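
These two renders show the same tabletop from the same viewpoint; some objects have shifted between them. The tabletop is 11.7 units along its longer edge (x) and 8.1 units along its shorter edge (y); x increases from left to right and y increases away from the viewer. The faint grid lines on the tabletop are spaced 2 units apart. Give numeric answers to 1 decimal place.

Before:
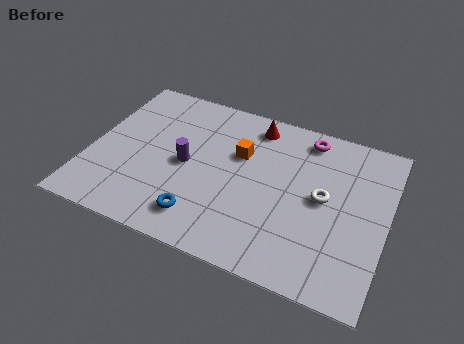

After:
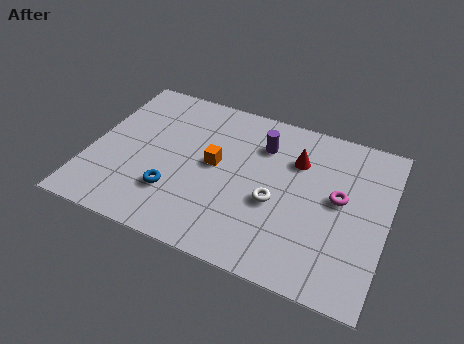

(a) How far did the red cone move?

2.2

The red cone was near (6.2, 6.9) before and (8.0, 5.7) after, so it travelled √(1.8² + 1.2²) ≈ 2.2 units.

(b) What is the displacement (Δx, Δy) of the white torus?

(-1.8, -0.9)

The white torus started near (9.2, 4.2) and ended near (7.4, 3.3).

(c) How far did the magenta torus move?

3.0

From (8.3, 7.0) to (9.8, 4.4), the magenta torus covered √(1.5² + 2.6²) ≈ 3.0 units.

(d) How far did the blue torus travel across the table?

1.4

From (4.7, 1.5) to (3.5, 2.3), the blue torus covered √(1.2² + 0.8²) ≈ 1.4 units.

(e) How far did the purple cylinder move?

3.5

From (3.8, 3.9) to (6.6, 6.0), the purple cylinder covered √(2.8² + 2.1²) ≈ 3.5 units.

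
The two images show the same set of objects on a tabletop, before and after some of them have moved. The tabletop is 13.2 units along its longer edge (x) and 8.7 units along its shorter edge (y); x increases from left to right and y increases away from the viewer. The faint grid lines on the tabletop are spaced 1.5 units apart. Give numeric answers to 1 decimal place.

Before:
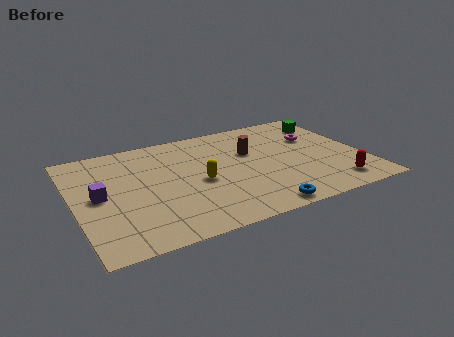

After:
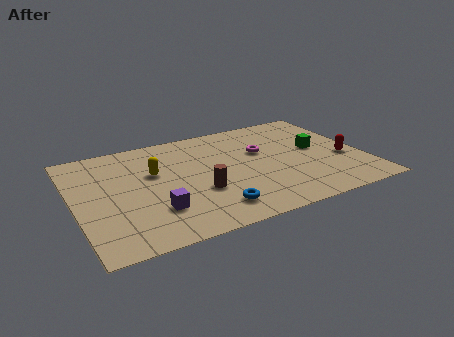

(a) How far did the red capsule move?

2.2

The red capsule was near (11.5, 1.4) before and (12.3, 3.4) after, so it travelled √(0.8² + 2.0²) ≈ 2.2 units.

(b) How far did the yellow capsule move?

2.4

The yellow capsule moved from about (5.6, 3.9) to (3.7, 5.4), a distance of √(1.9² + 1.5²) ≈ 2.4.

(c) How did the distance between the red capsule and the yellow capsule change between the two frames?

+2.4

The distance was about 6.4 in the first image and 8.8 in the second, so they moved 2.4 units further apart.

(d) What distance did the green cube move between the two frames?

2.3

The green cube moved from about (12.1, 6.8) to (11.2, 4.7), a distance of √(0.9² + 2.1²) ≈ 2.3.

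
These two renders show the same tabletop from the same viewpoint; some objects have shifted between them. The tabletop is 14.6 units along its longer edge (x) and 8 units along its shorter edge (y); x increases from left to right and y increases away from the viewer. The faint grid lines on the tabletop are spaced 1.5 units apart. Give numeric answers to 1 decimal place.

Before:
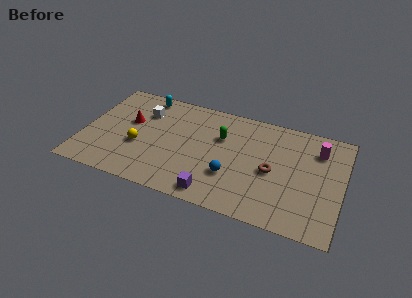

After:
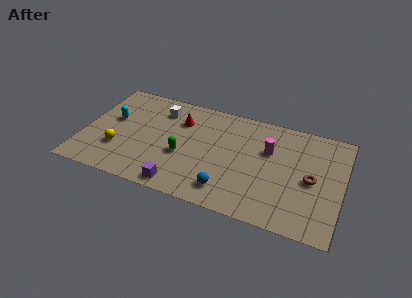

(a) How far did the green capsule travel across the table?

2.9

From (7.7, 5.3) to (5.7, 3.2), the green capsule covered √(2.0² + 2.1²) ≈ 2.9 units.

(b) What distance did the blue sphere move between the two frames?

1.1

The blue sphere moved from about (8.5, 2.6) to (8.4, 1.5), a distance of √(0.1² + 1.1²) ≈ 1.1.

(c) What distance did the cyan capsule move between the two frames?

2.9

The cyan capsule moved from about (3.1, 7.1) to (1.5, 4.7), a distance of √(1.6² + 2.4²) ≈ 2.9.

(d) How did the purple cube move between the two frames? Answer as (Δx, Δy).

(-1.9, -0.1)

The purple cube started near (7.7, 1.0) and ended near (5.8, 0.9).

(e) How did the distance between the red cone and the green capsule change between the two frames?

-2.6

Before: roughly 5.2 units apart; after: 2.6. That's 2.6 units closer together.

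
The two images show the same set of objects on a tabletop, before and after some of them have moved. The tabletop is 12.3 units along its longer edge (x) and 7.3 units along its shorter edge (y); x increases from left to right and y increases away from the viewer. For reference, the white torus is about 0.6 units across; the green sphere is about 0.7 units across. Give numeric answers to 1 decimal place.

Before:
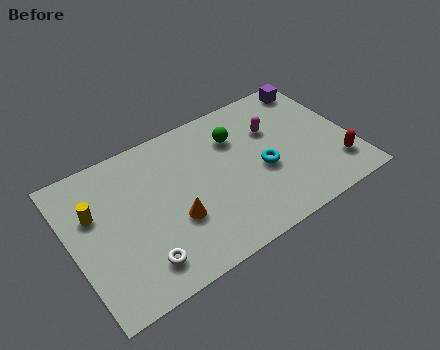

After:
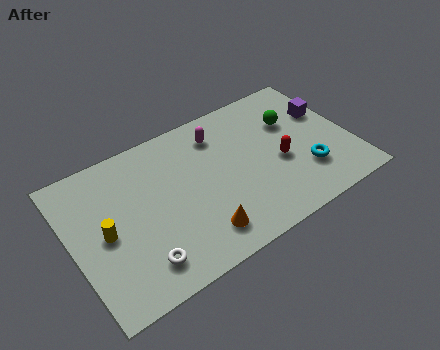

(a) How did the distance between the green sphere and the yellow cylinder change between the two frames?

+2.3

Before: roughly 6.4 units apart; after: 8.7. That's 2.3 units further apart.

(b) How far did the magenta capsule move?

2.5

The magenta capsule moved from about (9.1, 4.9) to (6.8, 5.8), a distance of √(2.3² + 0.9²) ≈ 2.5.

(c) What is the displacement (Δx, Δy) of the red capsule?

(-2.3, 1.4)

The red capsule started near (11.4, 1.7) and ended near (9.1, 3.1).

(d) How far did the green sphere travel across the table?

2.5

The green sphere was near (7.5, 5.3) before and (10.0, 4.9) after, so it travelled √(2.5² + 0.4²) ≈ 2.5 units.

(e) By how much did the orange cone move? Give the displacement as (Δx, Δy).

(0.9, -1.2)

The orange cone was at about (4.3, 2.6) and moved to about (5.2, 1.4).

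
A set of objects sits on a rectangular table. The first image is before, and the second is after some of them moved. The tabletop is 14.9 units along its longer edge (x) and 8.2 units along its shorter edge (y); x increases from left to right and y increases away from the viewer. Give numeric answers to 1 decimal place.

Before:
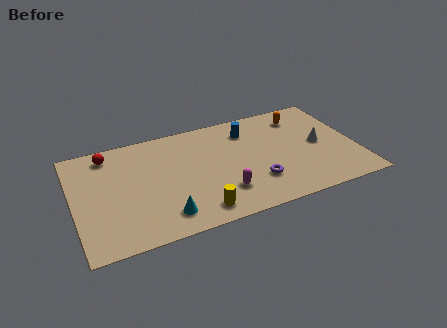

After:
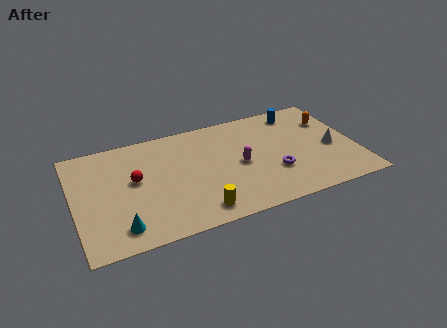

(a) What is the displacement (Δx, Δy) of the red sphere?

(1.2, -2.4)

From the two frames, the red sphere sits at roughly (2.0, 7.0) before and (3.2, 4.6) after.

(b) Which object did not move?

the yellow cylinder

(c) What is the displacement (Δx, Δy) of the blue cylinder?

(2.8, 0.6)

The blue cylinder was at about (9.4, 6.4) and moved to about (12.2, 7.0).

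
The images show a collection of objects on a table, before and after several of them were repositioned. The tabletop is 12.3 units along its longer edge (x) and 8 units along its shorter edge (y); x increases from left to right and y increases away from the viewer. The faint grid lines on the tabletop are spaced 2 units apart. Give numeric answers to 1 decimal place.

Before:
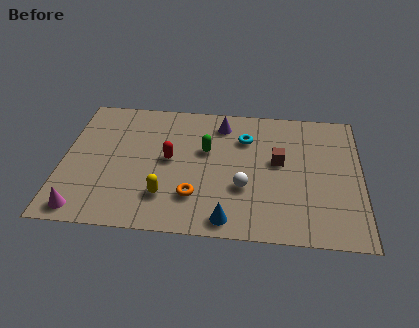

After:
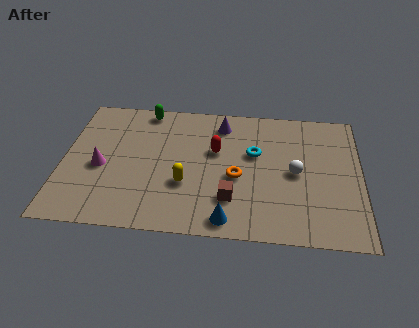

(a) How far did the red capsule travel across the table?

2.0

The red capsule moved from about (4.4, 4.2) to (6.3, 4.9), a distance of √(1.9² + 0.7²) ≈ 2.0.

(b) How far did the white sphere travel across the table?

2.4

The white sphere was near (7.5, 2.8) before and (9.6, 3.9) after, so it travelled √(2.1² + 1.1²) ≈ 2.4 units.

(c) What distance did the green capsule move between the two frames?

3.5

The green capsule was near (5.9, 4.9) before and (3.3, 7.2) after, so it travelled √(2.6² + 2.3²) ≈ 3.5 units.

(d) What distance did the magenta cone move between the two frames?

2.7

The magenta cone was near (1.0, 0.9) before and (1.6, 3.5) after, so it travelled √(0.6² + 2.6²) ≈ 2.7 units.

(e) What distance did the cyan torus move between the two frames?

1.0

The cyan torus was near (7.5, 5.8) before and (7.9, 4.9) after, so it travelled √(0.4² + 0.9²) ≈ 1.0 units.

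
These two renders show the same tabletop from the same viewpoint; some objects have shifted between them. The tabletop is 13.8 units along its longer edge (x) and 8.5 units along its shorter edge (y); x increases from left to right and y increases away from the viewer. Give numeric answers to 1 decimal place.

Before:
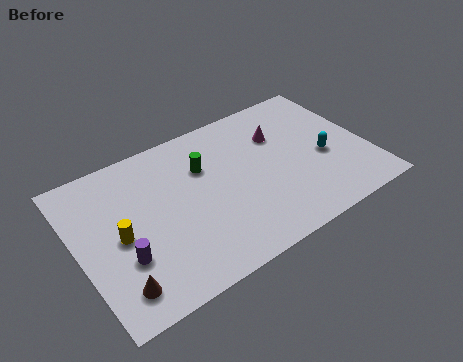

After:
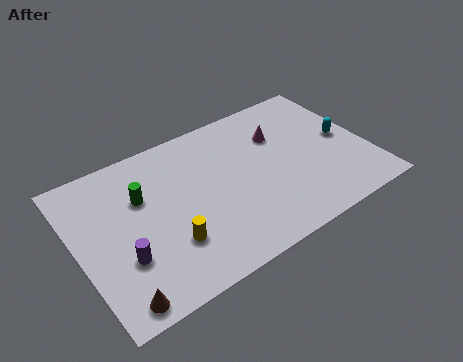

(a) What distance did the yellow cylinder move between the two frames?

2.6

The yellow cylinder was near (1.9, 4.0) before and (4.0, 2.5) after, so it travelled √(2.1² + 1.5²) ≈ 2.6 units.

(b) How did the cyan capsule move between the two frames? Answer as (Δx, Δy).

(1.1, 0.7)

The cyan capsule started near (11.7, 3.6) and ended near (12.8, 4.3).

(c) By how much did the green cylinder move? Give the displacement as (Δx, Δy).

(-3.0, -0.2)

The green cylinder was at about (6.2, 5.8) and moved to about (3.2, 5.6).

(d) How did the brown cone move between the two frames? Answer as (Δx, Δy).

(-0.1, -0.6)

From the two frames, the brown cone sits at roughly (1.4, 1.5) before and (1.3, 0.9) after.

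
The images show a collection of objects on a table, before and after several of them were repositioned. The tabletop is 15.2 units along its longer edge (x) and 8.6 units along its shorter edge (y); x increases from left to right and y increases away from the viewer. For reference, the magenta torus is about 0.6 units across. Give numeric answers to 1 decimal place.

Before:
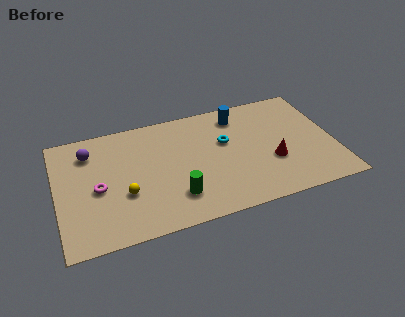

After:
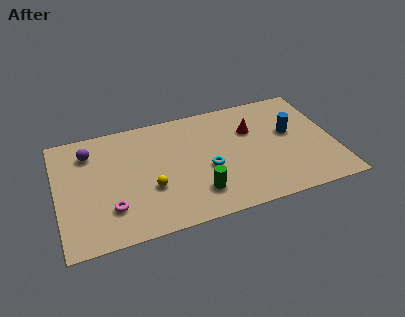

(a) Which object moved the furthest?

the blue cylinder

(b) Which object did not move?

the purple sphere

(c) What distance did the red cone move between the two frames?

2.8

The red cone was near (11.7, 3.1) before and (10.8, 5.8) after, so it travelled √(0.9² + 2.7²) ≈ 2.8 units.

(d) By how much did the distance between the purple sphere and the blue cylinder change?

+2.8

The distance was about 8.3 in the first image and 11.1 in the second, so they moved 2.8 units further apart.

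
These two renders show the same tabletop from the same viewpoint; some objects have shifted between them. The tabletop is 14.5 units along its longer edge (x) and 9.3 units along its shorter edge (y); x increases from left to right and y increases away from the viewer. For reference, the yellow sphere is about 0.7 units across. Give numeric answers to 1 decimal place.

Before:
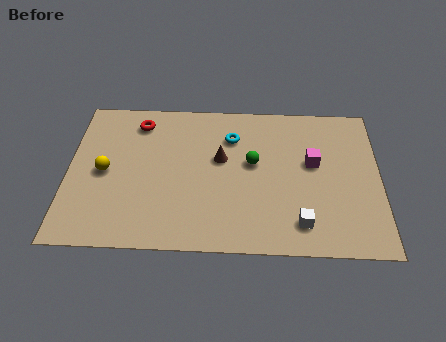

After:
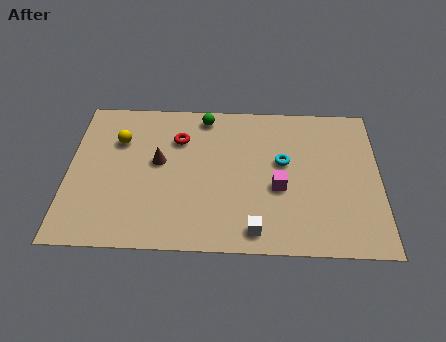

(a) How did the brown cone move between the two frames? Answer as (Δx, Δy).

(-2.9, -0.3)

The brown cone was at about (7.1, 5.5) and moved to about (4.2, 5.2).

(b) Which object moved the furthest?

the green sphere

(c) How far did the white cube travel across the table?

2.2

The white cube moved from about (10.8, 1.7) to (8.7, 1.2), a distance of √(2.1² + 0.5²) ≈ 2.2.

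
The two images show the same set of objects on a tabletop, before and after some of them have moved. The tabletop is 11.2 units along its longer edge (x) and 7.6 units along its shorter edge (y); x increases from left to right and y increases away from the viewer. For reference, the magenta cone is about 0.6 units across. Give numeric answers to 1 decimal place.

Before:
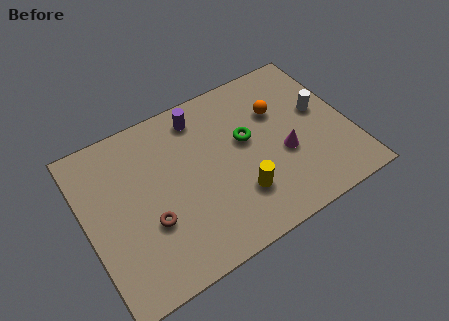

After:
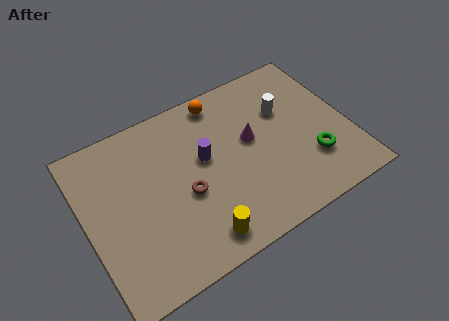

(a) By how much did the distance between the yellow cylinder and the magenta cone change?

+2.0

They were about 2.3 units apart before and 4.3 after — 2.0 units further apart.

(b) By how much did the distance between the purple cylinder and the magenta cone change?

-2.6

Before: roughly 4.6 units apart; after: 2.0. That's 2.6 units closer together.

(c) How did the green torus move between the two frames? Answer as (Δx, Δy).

(2.5, -2.2)

The green torus was at about (6.9, 4.4) and moved to about (9.4, 2.2).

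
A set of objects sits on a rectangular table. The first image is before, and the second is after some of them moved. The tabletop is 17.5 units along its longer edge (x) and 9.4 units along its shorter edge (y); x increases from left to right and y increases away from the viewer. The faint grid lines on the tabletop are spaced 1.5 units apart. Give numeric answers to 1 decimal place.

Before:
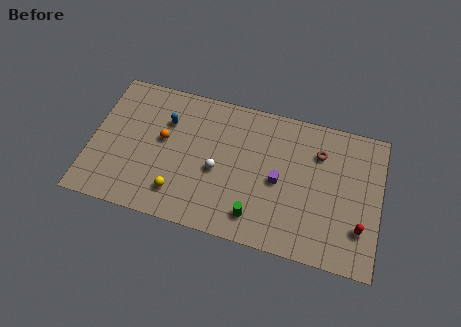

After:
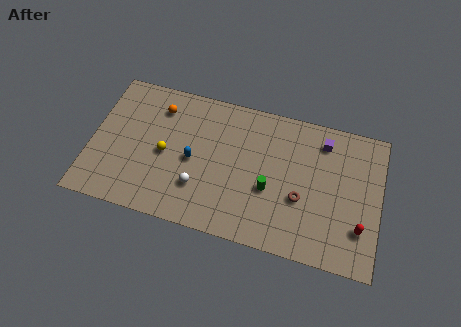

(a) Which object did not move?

the red capsule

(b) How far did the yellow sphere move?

2.6

The yellow sphere was near (5.5, 2.0) before and (4.5, 4.4) after, so it travelled √(1.0² + 2.4²) ≈ 2.6 units.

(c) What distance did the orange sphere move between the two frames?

2.1

The orange sphere was near (4.3, 5.3) before and (3.9, 7.4) after, so it travelled √(0.4² + 2.1²) ≈ 2.1 units.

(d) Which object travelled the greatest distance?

the purple cube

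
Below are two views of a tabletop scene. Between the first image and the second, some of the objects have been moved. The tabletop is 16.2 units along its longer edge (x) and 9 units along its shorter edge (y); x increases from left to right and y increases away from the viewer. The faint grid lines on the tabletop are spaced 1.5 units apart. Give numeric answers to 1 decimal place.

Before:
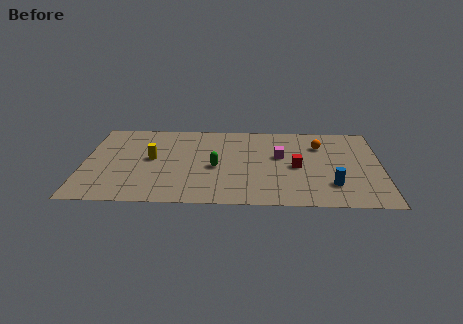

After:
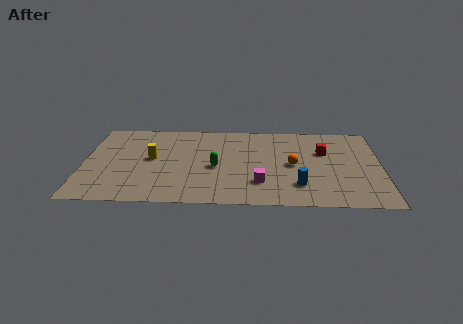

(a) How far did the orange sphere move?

2.7

The orange sphere moved from about (12.9, 6.6) to (11.4, 4.4), a distance of √(1.5² + 2.2²) ≈ 2.7.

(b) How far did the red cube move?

2.3

From (11.6, 4.2) to (13.1, 5.9), the red cube covered √(1.5² + 1.7²) ≈ 2.3 units.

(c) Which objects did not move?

the yellow cylinder and the green capsule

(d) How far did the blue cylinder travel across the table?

1.8

The blue cylinder moved from about (13.5, 2.3) to (11.7, 2.2), a distance of √(1.8² + 0.1²) ≈ 1.8.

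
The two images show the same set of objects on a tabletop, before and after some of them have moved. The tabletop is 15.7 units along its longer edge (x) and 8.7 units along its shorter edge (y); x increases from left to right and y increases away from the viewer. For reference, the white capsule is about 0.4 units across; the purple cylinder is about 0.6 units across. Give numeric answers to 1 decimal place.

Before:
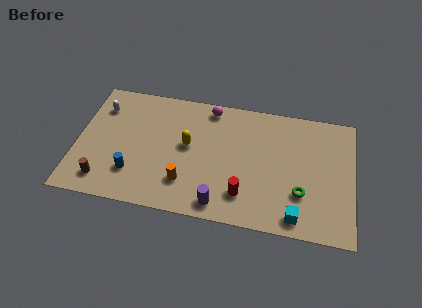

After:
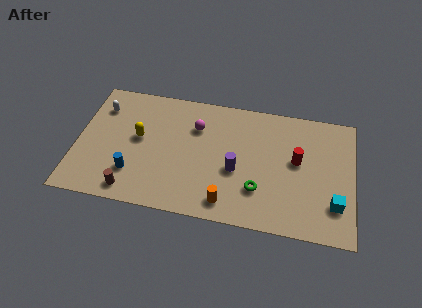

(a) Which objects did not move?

the blue cylinder and the white capsule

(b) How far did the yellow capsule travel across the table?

2.8

The yellow capsule was near (6.3, 4.8) before and (3.5, 4.8) after, so it travelled √(2.8² + 0.0²) ≈ 2.8 units.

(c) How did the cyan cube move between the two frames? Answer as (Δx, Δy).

(2.1, 1.2)

The cyan cube started near (12.6, 1.1) and ended near (14.7, 2.3).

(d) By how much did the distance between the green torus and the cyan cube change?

+2.7

They were about 1.6 units apart before and 4.3 after — 2.7 units further apart.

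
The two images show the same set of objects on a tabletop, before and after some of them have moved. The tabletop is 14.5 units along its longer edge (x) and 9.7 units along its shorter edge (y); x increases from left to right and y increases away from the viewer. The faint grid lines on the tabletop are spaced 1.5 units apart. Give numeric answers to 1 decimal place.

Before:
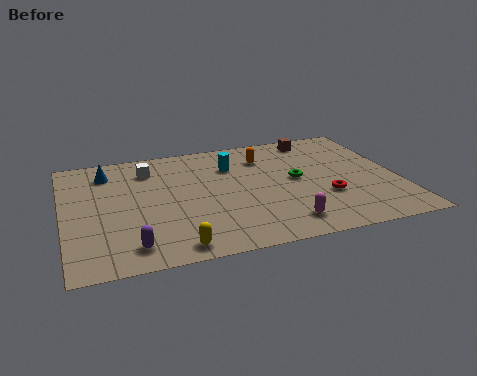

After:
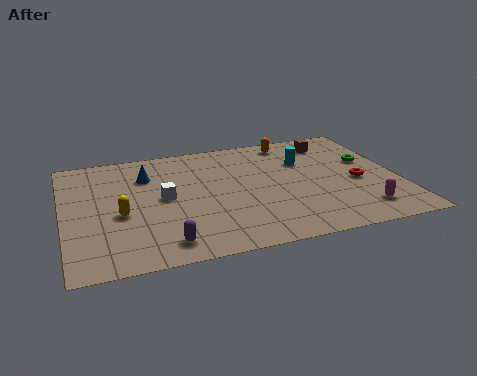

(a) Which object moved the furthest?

the yellow capsule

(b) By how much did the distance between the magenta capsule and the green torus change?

+0.6

They were about 3.6 units apart before and 4.2 after — 0.6 units further apart.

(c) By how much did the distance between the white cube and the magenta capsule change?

+0.8

Before: roughly 8.1 units apart; after: 8.9. That's 0.8 units further apart.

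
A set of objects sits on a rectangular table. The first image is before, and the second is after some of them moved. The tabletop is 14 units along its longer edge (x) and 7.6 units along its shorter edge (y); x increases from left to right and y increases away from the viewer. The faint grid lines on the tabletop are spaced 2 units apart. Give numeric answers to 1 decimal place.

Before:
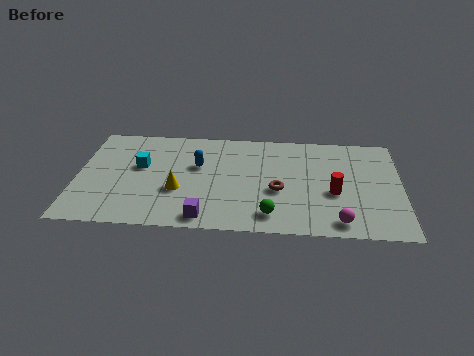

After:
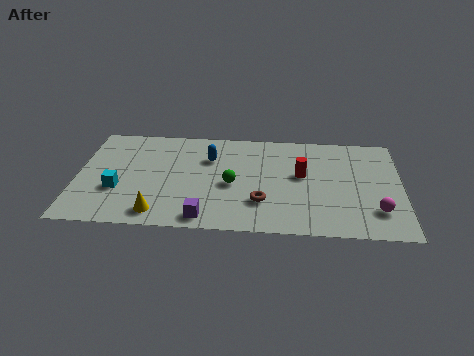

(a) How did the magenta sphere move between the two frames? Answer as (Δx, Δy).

(1.6, 0.9)

The magenta sphere started near (11.3, 1.0) and ended near (12.9, 1.9).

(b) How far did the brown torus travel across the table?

1.1

The brown torus was near (8.7, 3.1) before and (8.0, 2.2) after, so it travelled √(0.7² + 0.9²) ≈ 1.1 units.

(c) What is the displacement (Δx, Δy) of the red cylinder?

(-1.4, 1.2)

From the two frames, the red cylinder sits at roughly (11.1, 3.1) before and (9.7, 4.3) after.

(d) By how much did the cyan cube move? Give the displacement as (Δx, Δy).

(-0.9, -1.8)

The cyan cube started near (2.7, 4.5) and ended near (1.8, 2.7).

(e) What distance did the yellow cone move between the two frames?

1.9

The yellow cone was near (4.4, 2.8) before and (3.6, 1.1) after, so it travelled √(0.8² + 1.7²) ≈ 1.9 units.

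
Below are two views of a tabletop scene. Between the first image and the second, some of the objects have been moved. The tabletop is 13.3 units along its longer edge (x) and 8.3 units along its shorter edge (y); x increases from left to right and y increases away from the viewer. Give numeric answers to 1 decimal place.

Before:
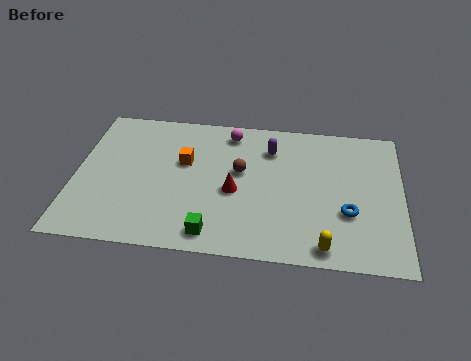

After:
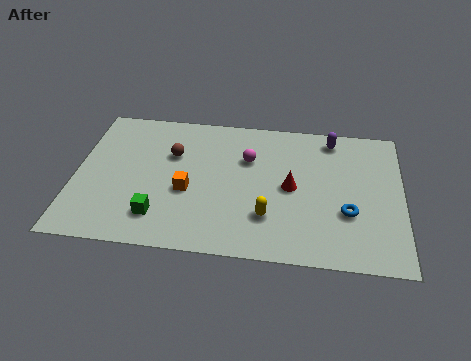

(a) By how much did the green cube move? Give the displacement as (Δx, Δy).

(-2.2, 0.7)

The green cube was at about (5.7, 1.1) and moved to about (3.5, 1.8).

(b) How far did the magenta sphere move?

1.7

From (6.2, 7.1) to (7.0, 5.6), the magenta sphere covered √(0.8² + 1.5²) ≈ 1.7 units.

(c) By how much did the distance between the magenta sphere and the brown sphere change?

+0.7

They were about 2.4 units apart before and 3.1 after — 0.7 units further apart.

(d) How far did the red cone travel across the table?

2.4

The red cone was near (6.5, 3.6) before and (8.8, 4.1) after, so it travelled √(2.3² + 0.5²) ≈ 2.4 units.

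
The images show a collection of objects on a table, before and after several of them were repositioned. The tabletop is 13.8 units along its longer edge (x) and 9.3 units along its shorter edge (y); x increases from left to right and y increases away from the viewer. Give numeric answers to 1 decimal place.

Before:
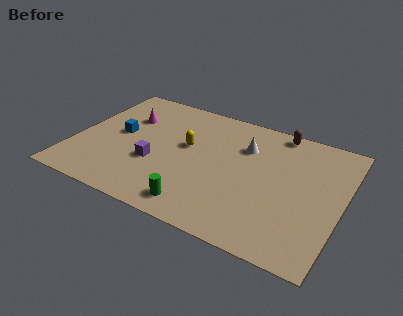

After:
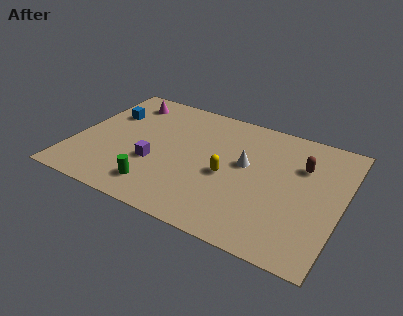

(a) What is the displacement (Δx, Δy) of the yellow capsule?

(2.3, -1.3)

From the two frames, the yellow capsule sits at roughly (5.7, 5.4) before and (8.0, 4.1) after.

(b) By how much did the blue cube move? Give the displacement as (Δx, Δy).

(-0.8, 1.4)

The blue cube started near (2.2, 4.9) and ended near (1.4, 6.3).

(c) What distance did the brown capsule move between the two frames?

2.6

The brown capsule was near (10.1, 8.5) before and (11.6, 6.4) after, so it travelled √(1.5² + 2.1²) ≈ 2.6 units.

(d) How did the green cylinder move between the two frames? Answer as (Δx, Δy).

(-2.2, 0.4)

The green cylinder was at about (6.9, 1.3) and moved to about (4.7, 1.7).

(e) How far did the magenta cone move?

1.3

The magenta cone was near (2.4, 6.4) before and (2.1, 7.7) after, so it travelled √(0.3² + 1.3²) ≈ 1.3 units.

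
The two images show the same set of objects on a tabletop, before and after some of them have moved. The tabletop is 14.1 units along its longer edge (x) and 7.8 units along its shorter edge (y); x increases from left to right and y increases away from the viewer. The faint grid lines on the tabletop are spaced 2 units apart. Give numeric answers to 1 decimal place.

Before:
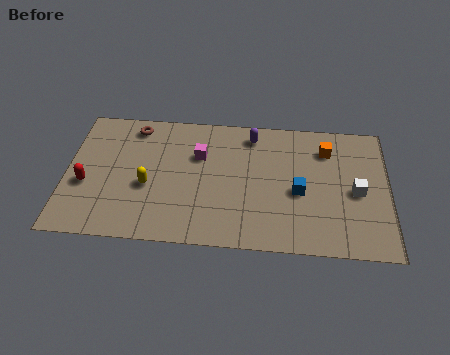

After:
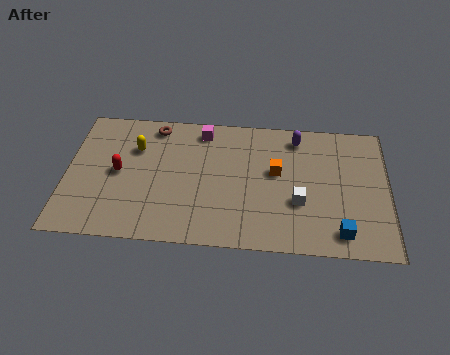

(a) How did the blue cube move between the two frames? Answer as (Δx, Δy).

(1.8, -2.2)

The blue cube was at about (10.2, 3.4) and moved to about (12.0, 1.2).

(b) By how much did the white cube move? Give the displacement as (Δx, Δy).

(-2.5, -0.8)

The white cube started near (12.7, 3.6) and ended near (10.2, 2.8).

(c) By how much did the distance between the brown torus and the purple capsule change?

+1.1

Before: roughly 5.2 units apart; after: 6.3. That's 1.1 units further apart.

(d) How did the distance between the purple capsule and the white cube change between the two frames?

-1.7

They were about 5.5 units apart before and 3.8 after — 1.7 units closer together.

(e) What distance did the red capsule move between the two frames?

1.6

The red capsule was near (0.9, 3.1) before and (2.3, 3.9) after, so it travelled √(1.4² + 0.8²) ≈ 1.6 units.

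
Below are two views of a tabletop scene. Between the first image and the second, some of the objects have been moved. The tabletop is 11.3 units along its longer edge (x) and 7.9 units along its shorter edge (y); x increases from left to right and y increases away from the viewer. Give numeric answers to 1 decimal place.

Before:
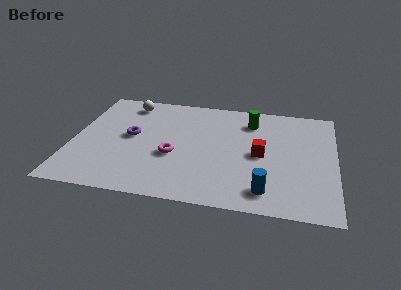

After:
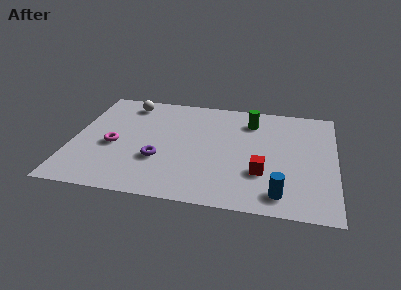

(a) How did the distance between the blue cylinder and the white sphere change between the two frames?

+0.5

Before: roughly 8.2 units apart; after: 8.7. That's 0.5 units further apart.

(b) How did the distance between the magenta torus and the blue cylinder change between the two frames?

+3.1

They were about 4.4 units apart before and 7.5 after — 3.1 units further apart.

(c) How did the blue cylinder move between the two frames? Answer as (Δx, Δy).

(0.6, -0.1)

The blue cylinder was at about (8.4, 1.3) and moved to about (9.0, 1.2).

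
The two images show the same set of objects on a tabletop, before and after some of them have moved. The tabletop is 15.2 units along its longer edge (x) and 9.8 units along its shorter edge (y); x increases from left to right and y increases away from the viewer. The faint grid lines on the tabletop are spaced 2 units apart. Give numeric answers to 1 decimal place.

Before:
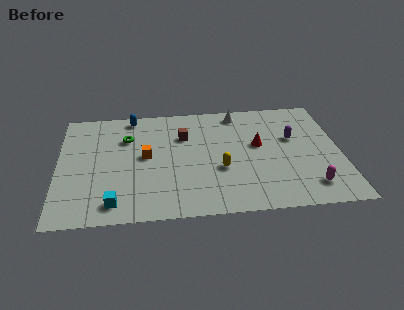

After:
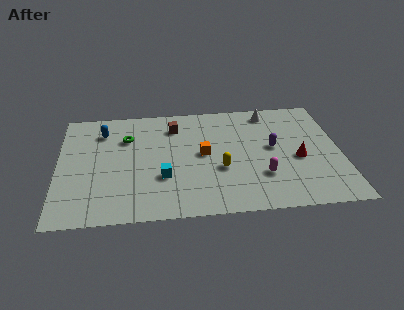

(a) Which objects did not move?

the green torus and the yellow capsule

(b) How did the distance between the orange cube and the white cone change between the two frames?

-1.1

They were about 6.1 units apart before and 5.0 after — 1.1 units closer together.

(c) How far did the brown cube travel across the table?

1.0

The brown cube moved from about (6.8, 6.8) to (6.3, 7.7), a distance of √(0.5² + 0.9²) ≈ 1.0.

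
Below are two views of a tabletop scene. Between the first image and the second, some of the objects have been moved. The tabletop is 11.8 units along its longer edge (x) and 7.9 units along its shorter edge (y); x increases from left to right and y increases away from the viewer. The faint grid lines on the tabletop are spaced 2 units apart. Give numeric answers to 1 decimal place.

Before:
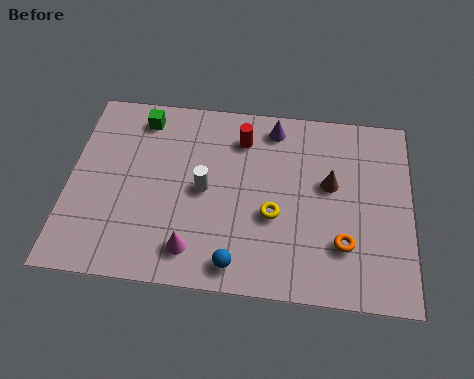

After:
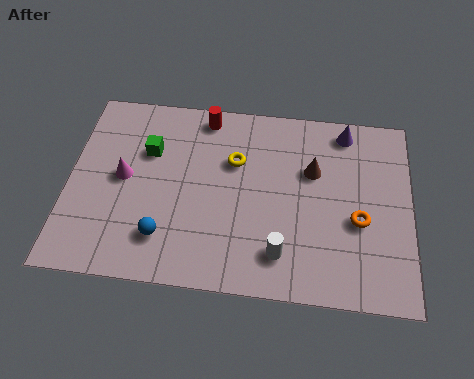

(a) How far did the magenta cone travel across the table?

3.7

The magenta cone was near (4.4, 1.4) before and (1.9, 4.1) after, so it travelled √(2.5² + 2.7²) ≈ 3.7 units.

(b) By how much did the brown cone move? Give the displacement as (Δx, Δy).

(-0.6, 0.5)

The brown cone was at about (9.0, 4.6) and moved to about (8.4, 5.1).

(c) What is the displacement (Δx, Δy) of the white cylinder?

(2.7, -2.3)

From the two frames, the white cylinder sits at roughly (4.7, 3.9) before and (7.4, 1.6) after.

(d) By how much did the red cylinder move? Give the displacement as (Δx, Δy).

(-1.3, 0.8)

From the two frames, the red cylinder sits at roughly (5.9, 6.2) before and (4.6, 7.0) after.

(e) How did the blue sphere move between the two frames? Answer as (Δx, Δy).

(-2.5, 0.8)

The blue sphere started near (5.9, 1.0) and ended near (3.4, 1.8).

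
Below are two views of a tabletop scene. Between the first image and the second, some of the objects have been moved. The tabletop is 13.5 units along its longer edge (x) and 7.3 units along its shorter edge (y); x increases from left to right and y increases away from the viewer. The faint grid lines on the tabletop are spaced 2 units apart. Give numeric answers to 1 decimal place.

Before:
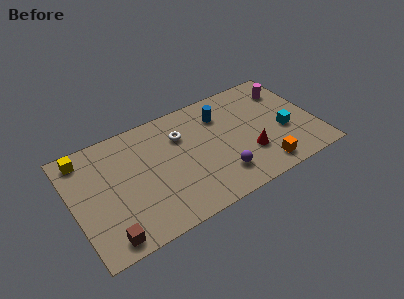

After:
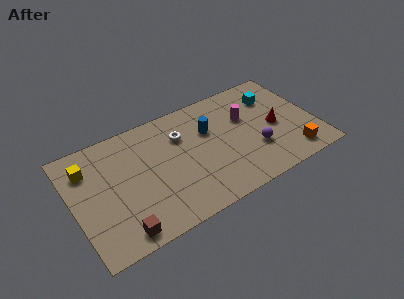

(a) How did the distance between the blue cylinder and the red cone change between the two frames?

+0.5

The distance was about 3.4 in the first image and 3.9 in the second, so they moved 0.5 units further apart.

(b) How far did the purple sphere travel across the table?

2.2

From (7.9, 1.7) to (10.0, 2.4), the purple sphere covered √(2.1² + 0.7²) ≈ 2.2 units.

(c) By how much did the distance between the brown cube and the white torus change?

-0.5

The distance was about 6.4 in the first image and 5.9 in the second, so they moved 0.5 units closer together.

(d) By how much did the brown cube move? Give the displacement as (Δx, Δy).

(0.7, 0.0)

From the two frames, the brown cube sits at roughly (1.5, 0.9) before and (2.2, 0.9) after.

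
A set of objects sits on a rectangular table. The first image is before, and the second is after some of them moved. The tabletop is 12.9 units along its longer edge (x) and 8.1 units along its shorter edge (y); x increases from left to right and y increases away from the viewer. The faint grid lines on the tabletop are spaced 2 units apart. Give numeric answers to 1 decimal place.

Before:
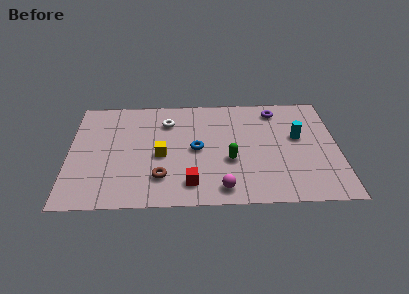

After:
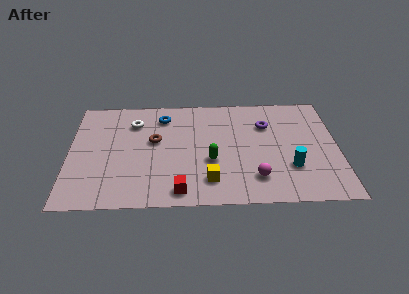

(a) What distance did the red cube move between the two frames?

0.7

The red cube moved from about (5.8, 1.5) to (5.3, 1.0), a distance of √(0.5² + 0.5²) ≈ 0.7.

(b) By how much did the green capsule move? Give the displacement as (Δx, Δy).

(-0.9, 0.0)

The green capsule was at about (7.7, 3.1) and moved to about (6.8, 3.1).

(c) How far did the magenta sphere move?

1.7

From (7.3, 1.1) to (8.9, 1.8), the magenta sphere covered √(1.6² + 0.7²) ≈ 1.7 units.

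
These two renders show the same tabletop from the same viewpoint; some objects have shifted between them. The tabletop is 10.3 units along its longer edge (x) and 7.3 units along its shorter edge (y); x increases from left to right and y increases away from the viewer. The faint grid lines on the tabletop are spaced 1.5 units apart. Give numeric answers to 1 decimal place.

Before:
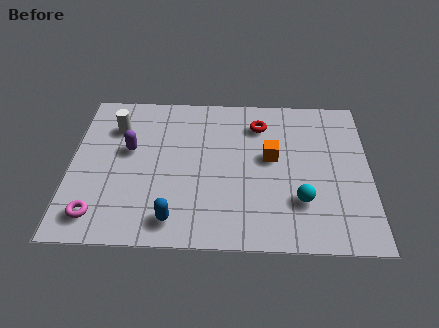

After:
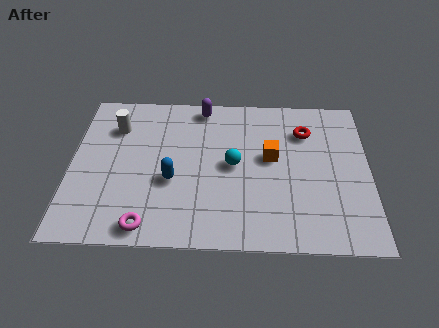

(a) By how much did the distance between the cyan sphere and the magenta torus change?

-2.9

The distance was about 7.0 in the first image and 4.1 in the second, so they moved 2.9 units closer together.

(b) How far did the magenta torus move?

1.7

The magenta torus was near (1.0, 1.2) before and (2.7, 0.8) after, so it travelled √(1.7² + 0.4²) ≈ 1.7 units.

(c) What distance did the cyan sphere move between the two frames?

2.8

From (7.9, 2.1) to (5.6, 3.7), the cyan sphere covered √(2.3² + 1.6²) ≈ 2.8 units.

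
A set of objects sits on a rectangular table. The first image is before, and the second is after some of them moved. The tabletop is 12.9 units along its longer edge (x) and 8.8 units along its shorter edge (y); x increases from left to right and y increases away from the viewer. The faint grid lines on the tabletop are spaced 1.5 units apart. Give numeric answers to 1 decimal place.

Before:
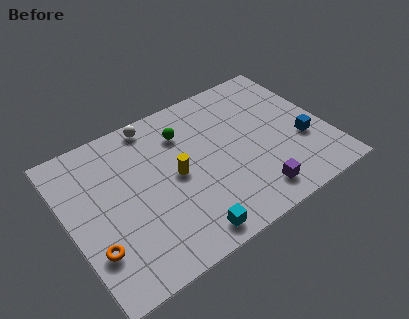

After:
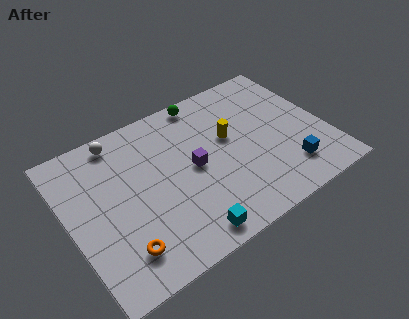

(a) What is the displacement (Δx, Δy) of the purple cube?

(-2.5, 3.0)

The purple cube started near (8.7, 1.4) and ended near (6.2, 4.4).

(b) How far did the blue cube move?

1.6

From (11.6, 3.2) to (10.6, 1.9), the blue cube covered √(1.0² + 1.3²) ≈ 1.6 units.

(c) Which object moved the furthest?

the purple cube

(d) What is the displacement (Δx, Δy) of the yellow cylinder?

(2.9, 0.8)

From the two frames, the yellow cylinder sits at roughly (5.3, 4.4) before and (8.2, 5.2) after.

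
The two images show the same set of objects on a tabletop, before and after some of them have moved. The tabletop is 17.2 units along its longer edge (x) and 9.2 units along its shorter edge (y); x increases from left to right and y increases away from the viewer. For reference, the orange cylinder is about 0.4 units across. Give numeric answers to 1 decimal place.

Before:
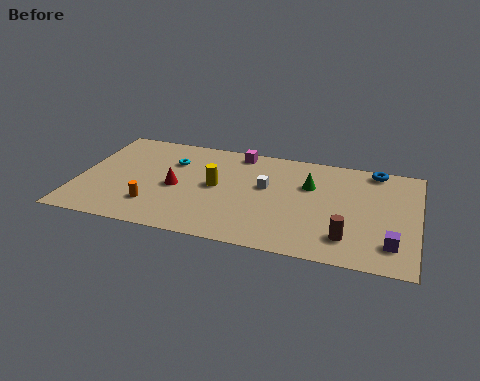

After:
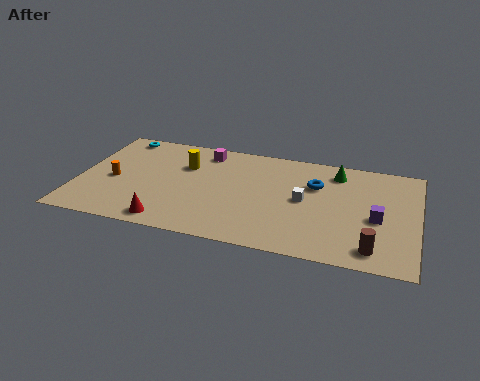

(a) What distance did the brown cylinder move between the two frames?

1.4

The brown cylinder moved from about (13.8, 2.0) to (15.1, 1.4), a distance of √(1.3² + 0.6²) ≈ 1.4.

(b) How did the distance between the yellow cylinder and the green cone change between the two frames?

+2.9

Before: roughly 4.9 units apart; after: 7.8. That's 2.9 units further apart.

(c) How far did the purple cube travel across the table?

2.2

From (16.0, 2.0) to (15.2, 4.0), the purple cube covered √(0.8² + 2.0²) ≈ 2.2 units.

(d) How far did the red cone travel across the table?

3.1

The red cone moved from about (5.0, 4.2) to (4.9, 1.1), a distance of √(0.1² + 3.1²) ≈ 3.1.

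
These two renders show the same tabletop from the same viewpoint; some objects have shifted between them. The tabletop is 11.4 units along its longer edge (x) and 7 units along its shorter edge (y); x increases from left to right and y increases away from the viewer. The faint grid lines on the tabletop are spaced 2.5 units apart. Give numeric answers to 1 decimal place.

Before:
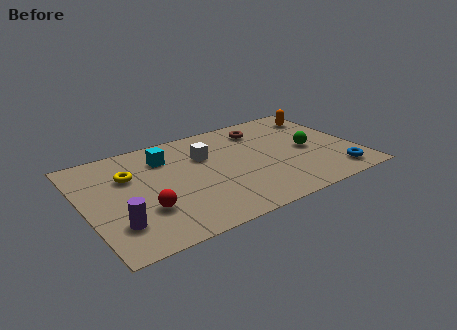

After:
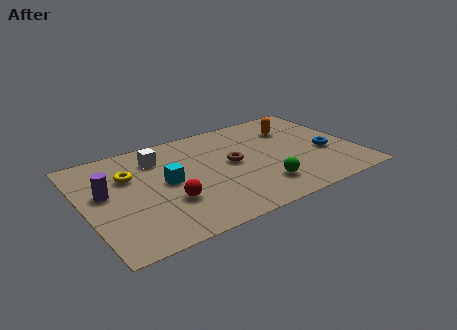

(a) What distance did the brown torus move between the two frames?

2.5

From (7.8, 5.6) to (6.2, 3.7), the brown torus covered √(1.6² + 1.9²) ≈ 2.5 units.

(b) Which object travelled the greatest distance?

the green sphere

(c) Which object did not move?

the yellow torus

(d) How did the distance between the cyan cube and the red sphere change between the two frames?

-2.1

The distance was about 3.4 in the first image and 1.3 in the second, so they moved 2.1 units closer together.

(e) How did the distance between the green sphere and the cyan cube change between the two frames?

-1.9

They were about 6.1 units apart before and 4.2 after — 1.9 units closer together.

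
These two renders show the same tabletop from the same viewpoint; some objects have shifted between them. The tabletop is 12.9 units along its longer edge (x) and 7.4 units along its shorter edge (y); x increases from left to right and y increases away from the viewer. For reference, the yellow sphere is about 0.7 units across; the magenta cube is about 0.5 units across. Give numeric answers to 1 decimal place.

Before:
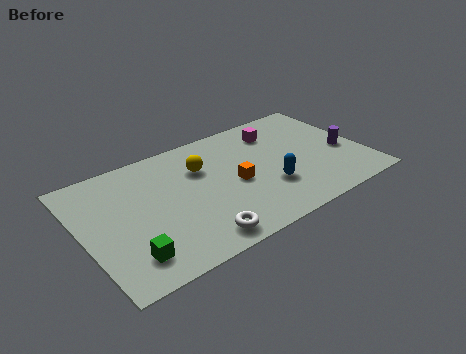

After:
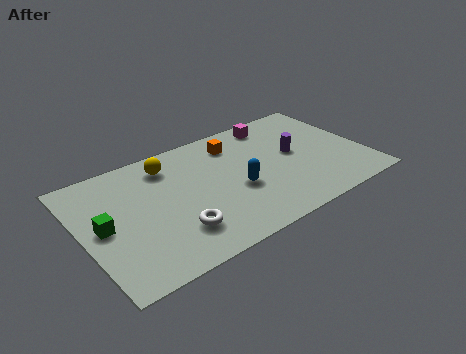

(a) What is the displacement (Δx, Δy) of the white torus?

(-0.8, 0.9)

From the two frames, the white torus sits at roughly (4.7, 1.0) before and (3.9, 1.9) after.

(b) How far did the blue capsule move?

1.5

The blue capsule moved from about (8.3, 2.4) to (6.9, 3.0), a distance of √(1.4² + 0.6²) ≈ 1.5.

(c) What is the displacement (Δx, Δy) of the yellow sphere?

(-1.4, 0.9)

The yellow sphere was at about (5.6, 5.1) and moved to about (4.2, 6.0).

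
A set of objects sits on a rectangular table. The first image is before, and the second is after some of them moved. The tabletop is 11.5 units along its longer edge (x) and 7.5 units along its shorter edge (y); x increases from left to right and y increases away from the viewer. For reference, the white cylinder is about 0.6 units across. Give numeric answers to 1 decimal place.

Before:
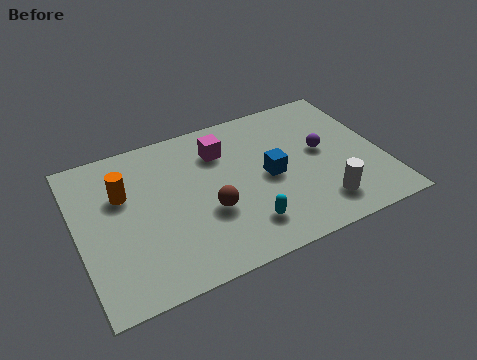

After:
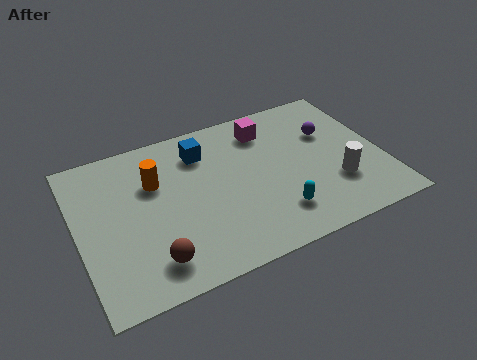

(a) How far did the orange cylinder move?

1.2

The orange cylinder was near (1.8, 4.9) before and (3.0, 5.0) after, so it travelled √(1.2² + 0.1²) ≈ 1.2 units.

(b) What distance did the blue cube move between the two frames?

3.2

The blue cube was near (7.2, 3.6) before and (4.9, 5.8) after, so it travelled √(2.3² + 2.2²) ≈ 3.2 units.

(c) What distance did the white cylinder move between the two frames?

1.1

The white cylinder moved from about (8.9, 1.5) to (9.6, 2.3), a distance of √(0.7² + 0.8²) ≈ 1.1.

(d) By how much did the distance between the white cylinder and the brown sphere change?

+2.9

Before: roughly 4.3 units apart; after: 7.2. That's 2.9 units further apart.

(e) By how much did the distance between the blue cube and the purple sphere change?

+2.7

They were about 2.2 units apart before and 4.9 after — 2.7 units further apart.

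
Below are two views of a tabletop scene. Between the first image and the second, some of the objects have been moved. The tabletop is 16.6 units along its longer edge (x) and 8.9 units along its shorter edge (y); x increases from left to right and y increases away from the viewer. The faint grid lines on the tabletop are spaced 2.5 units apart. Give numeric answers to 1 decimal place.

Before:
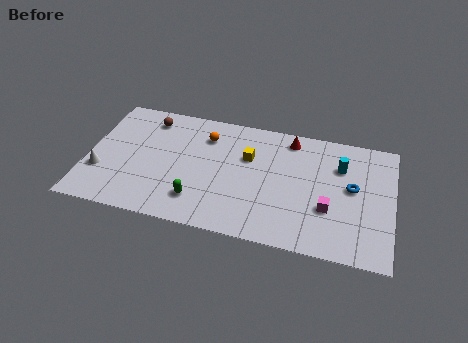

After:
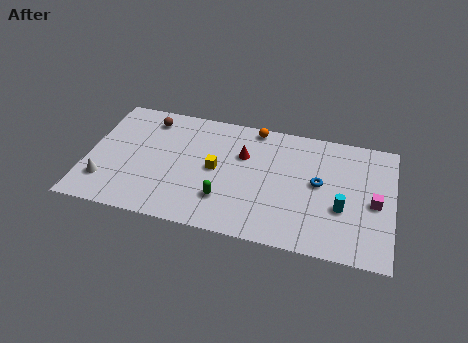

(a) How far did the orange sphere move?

2.9

The orange sphere was near (6.3, 6.8) before and (8.9, 8.1) after, so it travelled √(2.6² + 1.3²) ≈ 2.9 units.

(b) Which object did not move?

the brown sphere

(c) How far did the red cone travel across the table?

3.1

The red cone was near (10.9, 7.7) before and (8.4, 5.9) after, so it travelled √(2.5² + 1.8²) ≈ 3.1 units.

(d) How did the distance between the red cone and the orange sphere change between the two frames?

-2.4

They were about 4.7 units apart before and 2.3 after — 2.4 units closer together.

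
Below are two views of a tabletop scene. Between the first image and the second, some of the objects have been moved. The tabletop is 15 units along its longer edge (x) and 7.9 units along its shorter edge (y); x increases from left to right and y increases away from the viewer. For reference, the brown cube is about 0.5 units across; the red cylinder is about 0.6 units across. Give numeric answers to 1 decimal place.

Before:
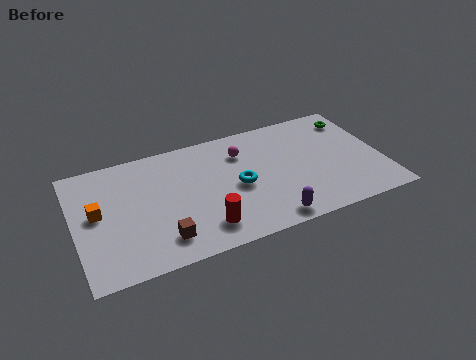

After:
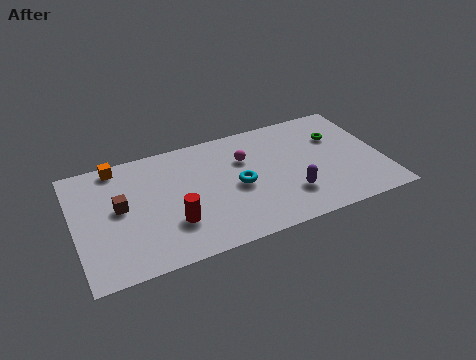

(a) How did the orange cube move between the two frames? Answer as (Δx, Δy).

(1.2, 2.8)

The orange cube started near (1.1, 4.3) and ended near (2.3, 7.1).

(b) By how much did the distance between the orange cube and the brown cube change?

-1.2

The distance was about 4.0 in the first image and 2.8 in the second, so they moved 1.2 units closer together.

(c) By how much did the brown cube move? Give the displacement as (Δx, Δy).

(-1.8, 2.7)

From the two frames, the brown cube sits at roughly (4.0, 1.6) before and (2.2, 4.3) after.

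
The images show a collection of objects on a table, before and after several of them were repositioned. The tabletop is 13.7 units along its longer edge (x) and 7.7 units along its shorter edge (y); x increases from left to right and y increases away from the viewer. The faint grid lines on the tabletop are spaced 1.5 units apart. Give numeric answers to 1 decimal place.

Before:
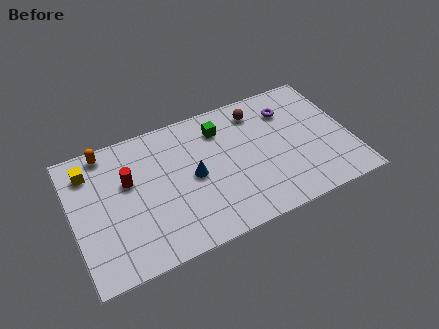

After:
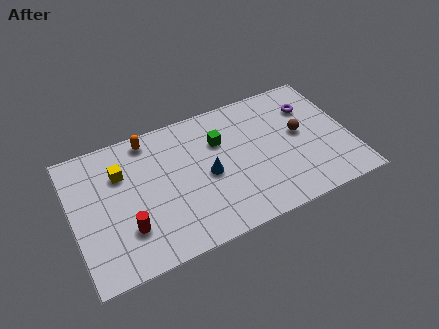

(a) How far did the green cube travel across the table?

0.7

The green cube was near (7.5, 6.0) before and (7.4, 5.3) after, so it travelled √(0.1² + 0.7²) ≈ 0.7 units.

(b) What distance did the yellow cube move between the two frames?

1.7

The yellow cube moved from about (1.0, 6.1) to (2.5, 5.4), a distance of √(1.5² + 0.7²) ≈ 1.7.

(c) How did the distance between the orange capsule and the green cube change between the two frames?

-2.0

They were about 5.7 units apart before and 3.7 after — 2.0 units closer together.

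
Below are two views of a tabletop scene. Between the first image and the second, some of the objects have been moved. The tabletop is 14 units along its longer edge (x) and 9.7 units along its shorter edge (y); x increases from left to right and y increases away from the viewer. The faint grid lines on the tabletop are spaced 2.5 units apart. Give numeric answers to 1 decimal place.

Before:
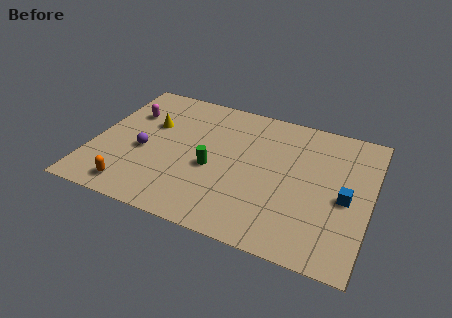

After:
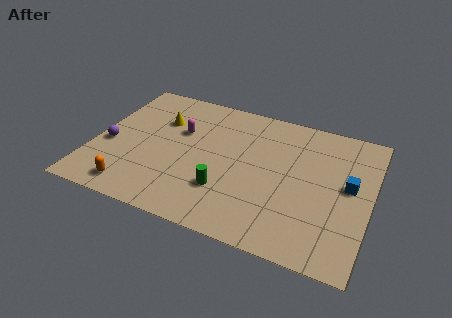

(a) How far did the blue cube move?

0.9

The blue cube moved from about (12.8, 4.4) to (12.9, 5.3), a distance of √(0.1² + 0.9²) ≈ 0.9.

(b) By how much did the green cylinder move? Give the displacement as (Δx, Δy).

(0.8, -1.3)

From the two frames, the green cylinder sits at roughly (6.1, 4.1) before and (6.9, 2.8) after.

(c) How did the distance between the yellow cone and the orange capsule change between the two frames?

+0.5

The distance was about 4.9 in the first image and 5.4 in the second, so they moved 0.5 units further apart.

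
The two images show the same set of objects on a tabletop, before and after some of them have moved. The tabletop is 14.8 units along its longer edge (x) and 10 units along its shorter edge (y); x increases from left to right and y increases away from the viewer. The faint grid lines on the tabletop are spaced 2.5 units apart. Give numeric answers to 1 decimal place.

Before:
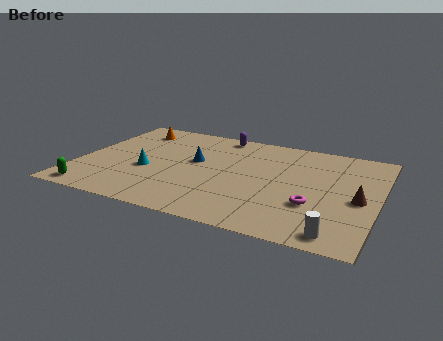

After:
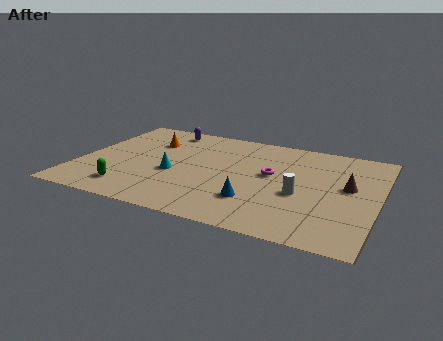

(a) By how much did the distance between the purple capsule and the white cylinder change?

-1.6

Before: roughly 10.3 units apart; after: 8.7. That's 1.6 units closer together.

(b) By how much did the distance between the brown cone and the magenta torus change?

+1.4

They were about 2.4 units apart before and 3.8 after — 1.4 units further apart.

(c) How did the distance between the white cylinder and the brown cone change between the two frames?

-0.8

The distance was about 3.5 in the first image and 2.7 in the second, so they moved 0.8 units closer together.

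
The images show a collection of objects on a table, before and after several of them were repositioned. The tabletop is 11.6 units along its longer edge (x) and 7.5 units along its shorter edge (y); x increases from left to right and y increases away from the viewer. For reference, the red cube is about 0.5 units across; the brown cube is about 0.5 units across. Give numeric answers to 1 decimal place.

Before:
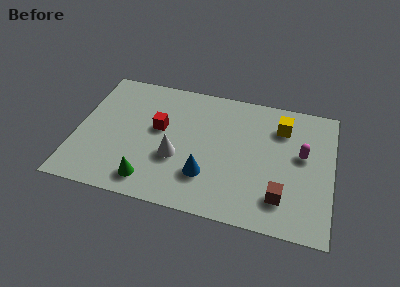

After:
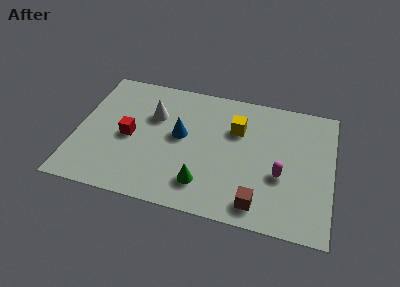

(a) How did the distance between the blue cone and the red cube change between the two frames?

-0.8

The distance was about 3.2 in the first image and 2.4 in the second, so they moved 0.8 units closer together.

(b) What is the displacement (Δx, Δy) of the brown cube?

(-1.0, -0.6)

The brown cube was at about (9.4, 1.7) and moved to about (8.4, 1.1).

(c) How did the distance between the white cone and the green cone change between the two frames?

+2.3

They were about 1.9 units apart before and 4.2 after — 2.3 units further apart.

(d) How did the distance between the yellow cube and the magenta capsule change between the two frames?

+1.3

Before: roughly 1.7 units apart; after: 3.0. That's 1.3 units further apart.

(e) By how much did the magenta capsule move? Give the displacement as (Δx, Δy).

(-0.9, -1.4)

From the two frames, the magenta capsule sits at roughly (10.2, 4.3) before and (9.3, 2.9) after.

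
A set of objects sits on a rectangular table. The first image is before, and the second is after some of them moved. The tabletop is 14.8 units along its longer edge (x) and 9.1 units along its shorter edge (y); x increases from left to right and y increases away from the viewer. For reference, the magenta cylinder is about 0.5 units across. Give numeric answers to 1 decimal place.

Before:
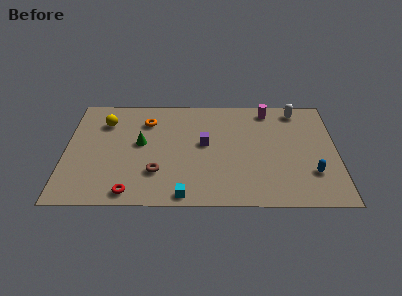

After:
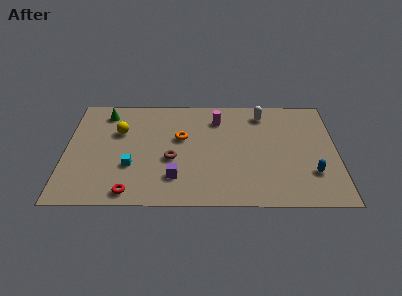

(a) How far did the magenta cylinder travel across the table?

2.9

The magenta cylinder moved from about (11.1, 7.9) to (8.3, 7.1), a distance of √(2.8² + 0.8²) ≈ 2.9.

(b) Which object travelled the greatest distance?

the cyan cube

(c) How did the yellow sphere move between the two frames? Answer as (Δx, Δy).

(0.8, -0.8)

From the two frames, the yellow sphere sits at roughly (2.1, 6.8) before and (2.9, 6.0) after.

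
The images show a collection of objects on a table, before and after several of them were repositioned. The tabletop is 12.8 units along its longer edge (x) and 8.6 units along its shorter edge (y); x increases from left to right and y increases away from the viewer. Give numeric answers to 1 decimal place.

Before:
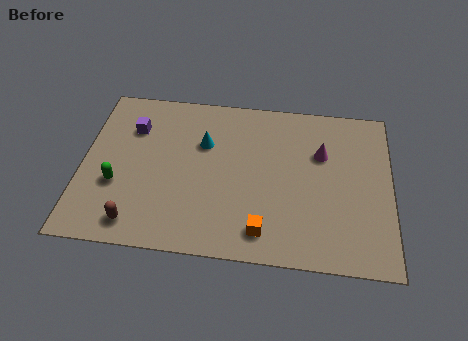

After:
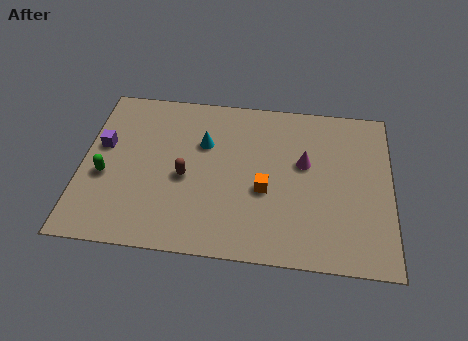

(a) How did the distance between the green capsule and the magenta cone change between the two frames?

-0.4

They were about 8.8 units apart before and 8.4 after — 0.4 units closer together.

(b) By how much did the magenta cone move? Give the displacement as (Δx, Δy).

(-0.7, -0.6)

The magenta cone was at about (9.9, 5.7) and moved to about (9.2, 5.1).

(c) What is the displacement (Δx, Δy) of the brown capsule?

(1.9, 2.6)

From the two frames, the brown capsule sits at roughly (2.4, 1.2) before and (4.3, 3.8) after.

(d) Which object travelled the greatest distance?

the brown capsule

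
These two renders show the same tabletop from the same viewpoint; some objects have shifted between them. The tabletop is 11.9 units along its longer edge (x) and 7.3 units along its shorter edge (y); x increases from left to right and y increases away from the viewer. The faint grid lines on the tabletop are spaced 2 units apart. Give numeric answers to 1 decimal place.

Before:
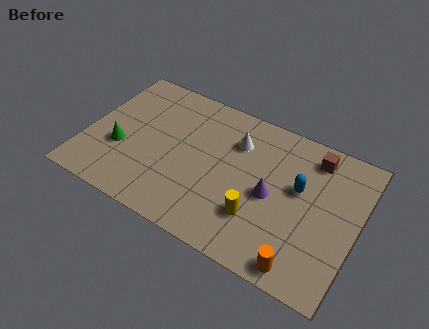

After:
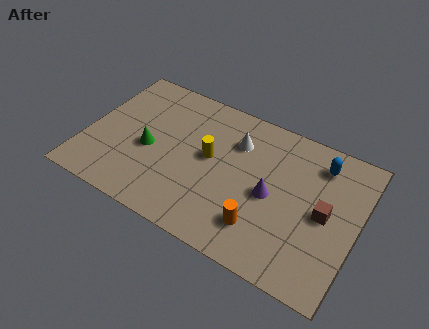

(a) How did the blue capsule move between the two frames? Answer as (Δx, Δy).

(0.7, 1.6)

The blue capsule was at about (9.3, 4.3) and moved to about (10.0, 5.9).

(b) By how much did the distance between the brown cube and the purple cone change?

-0.8

Before: roughly 3.1 units apart; after: 2.3. That's 0.8 units closer together.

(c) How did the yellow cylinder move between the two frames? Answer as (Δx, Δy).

(-2.4, 1.9)

The yellow cylinder was at about (7.8, 2.1) and moved to about (5.4, 4.0).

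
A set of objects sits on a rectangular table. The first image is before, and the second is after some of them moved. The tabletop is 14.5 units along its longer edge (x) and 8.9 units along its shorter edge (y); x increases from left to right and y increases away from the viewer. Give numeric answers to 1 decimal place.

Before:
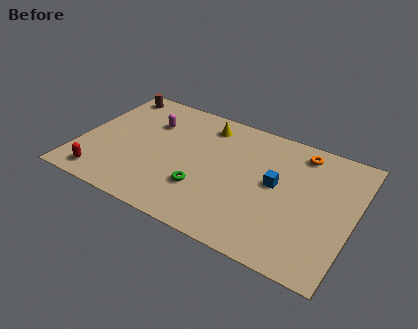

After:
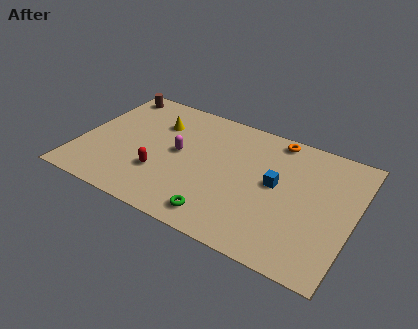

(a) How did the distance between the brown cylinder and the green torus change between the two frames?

+1.8

They were about 7.6 units apart before and 9.4 after — 1.8 units further apart.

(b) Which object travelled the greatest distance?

the red capsule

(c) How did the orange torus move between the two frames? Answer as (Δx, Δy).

(-1.4, 0.4)

From the two frames, the orange torus sits at roughly (11.4, 7.6) before and (10.0, 8.0) after.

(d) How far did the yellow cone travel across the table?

2.7

From (6.3, 7.4) to (3.8, 6.4), the yellow cone covered √(2.5² + 1.0²) ≈ 2.7 units.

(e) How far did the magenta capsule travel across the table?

2.4

The magenta capsule was near (3.4, 6.3) before and (5.2, 4.7) after, so it travelled √(1.8² + 1.6²) ≈ 2.4 units.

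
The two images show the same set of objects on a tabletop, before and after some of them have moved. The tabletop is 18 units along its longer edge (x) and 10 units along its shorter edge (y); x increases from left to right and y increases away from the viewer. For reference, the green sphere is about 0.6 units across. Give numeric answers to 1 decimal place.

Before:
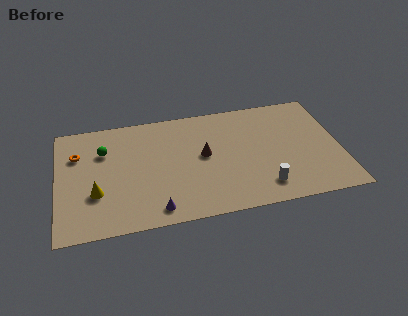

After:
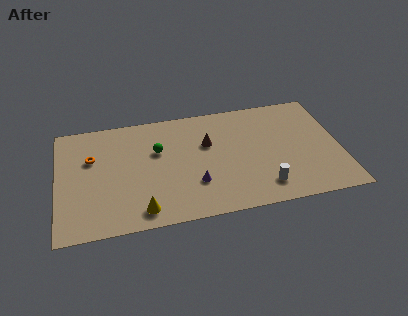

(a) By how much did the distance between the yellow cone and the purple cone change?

-0.5

The distance was about 4.3 in the first image and 3.8 in the second, so they moved 0.5 units closer together.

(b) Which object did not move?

the white cylinder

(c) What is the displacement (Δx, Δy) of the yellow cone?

(2.8, -2.0)

From the two frames, the yellow cone sits at roughly (2.4, 3.4) before and (5.2, 1.4) after.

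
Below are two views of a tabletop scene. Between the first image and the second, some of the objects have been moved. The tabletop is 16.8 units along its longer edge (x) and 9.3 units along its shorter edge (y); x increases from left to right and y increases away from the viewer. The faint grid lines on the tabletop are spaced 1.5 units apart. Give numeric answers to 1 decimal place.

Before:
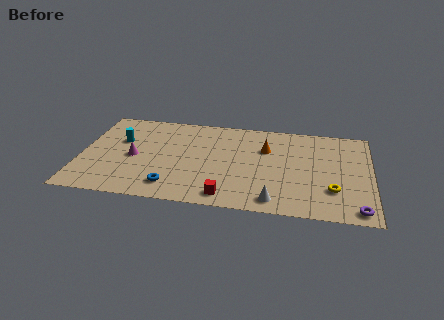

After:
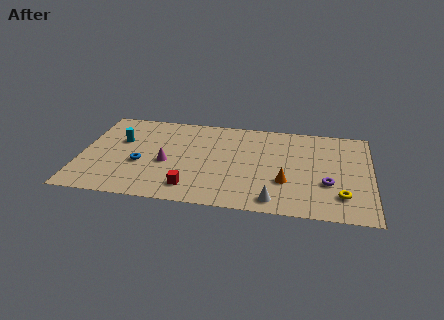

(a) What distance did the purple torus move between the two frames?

2.9

The purple torus was near (16.0, 1.0) before and (14.3, 3.3) after, so it travelled √(1.7² + 2.3²) ≈ 2.9 units.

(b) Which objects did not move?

the white cone and the cyan cylinder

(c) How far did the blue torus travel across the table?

2.8

The blue torus moved from about (5.4, 1.7) to (3.5, 3.7), a distance of √(1.9² + 2.0²) ≈ 2.8.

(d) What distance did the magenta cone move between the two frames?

1.9

From (3.1, 4.3) to (5.0, 4.0), the magenta cone covered √(1.9² + 0.3²) ≈ 1.9 units.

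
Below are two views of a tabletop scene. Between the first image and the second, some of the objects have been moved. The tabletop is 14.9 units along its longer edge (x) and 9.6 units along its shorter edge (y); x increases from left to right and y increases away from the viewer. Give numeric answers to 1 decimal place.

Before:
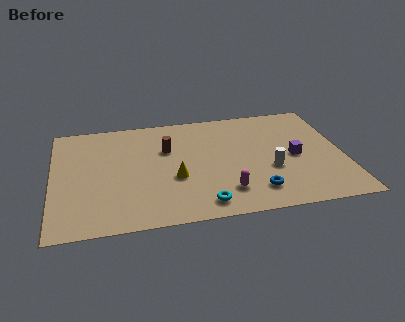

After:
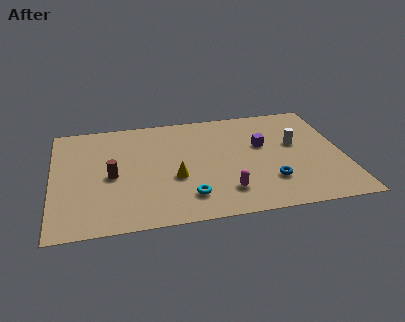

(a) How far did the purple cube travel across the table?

2.1

The purple cube moved from about (12.4, 4.5) to (10.8, 5.8), a distance of √(1.6² + 1.3²) ≈ 2.1.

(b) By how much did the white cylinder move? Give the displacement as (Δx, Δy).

(1.4, 2.0)

The white cylinder started near (11.1, 3.6) and ended near (12.5, 5.6).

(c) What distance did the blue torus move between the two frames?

1.1

The blue torus was near (10.2, 1.9) before and (11.0, 2.6) after, so it travelled √(0.8² + 0.7²) ≈ 1.1 units.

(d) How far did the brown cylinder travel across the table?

3.5

From (5.9, 6.3) to (3.0, 4.4), the brown cylinder covered √(2.9² + 1.9²) ≈ 3.5 units.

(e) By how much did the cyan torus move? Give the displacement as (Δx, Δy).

(-0.7, 0.7)

The cyan torus started near (7.5, 1.3) and ended near (6.8, 2.0).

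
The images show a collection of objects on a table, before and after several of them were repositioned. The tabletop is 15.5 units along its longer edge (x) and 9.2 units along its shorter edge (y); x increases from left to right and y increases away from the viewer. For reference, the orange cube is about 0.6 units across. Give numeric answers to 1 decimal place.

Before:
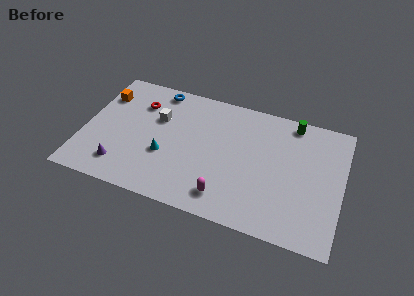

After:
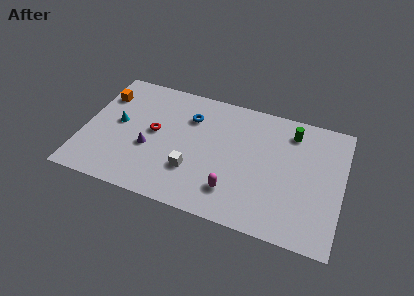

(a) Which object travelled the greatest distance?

the white cube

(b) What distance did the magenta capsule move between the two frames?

0.6

The magenta capsule was near (8.8, 1.6) before and (9.2, 2.1) after, so it travelled √(0.4² + 0.5²) ≈ 0.6 units.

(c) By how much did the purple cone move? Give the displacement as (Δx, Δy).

(1.5, 1.8)

From the two frames, the purple cone sits at roughly (2.5, 1.8) before and (4.0, 3.6) after.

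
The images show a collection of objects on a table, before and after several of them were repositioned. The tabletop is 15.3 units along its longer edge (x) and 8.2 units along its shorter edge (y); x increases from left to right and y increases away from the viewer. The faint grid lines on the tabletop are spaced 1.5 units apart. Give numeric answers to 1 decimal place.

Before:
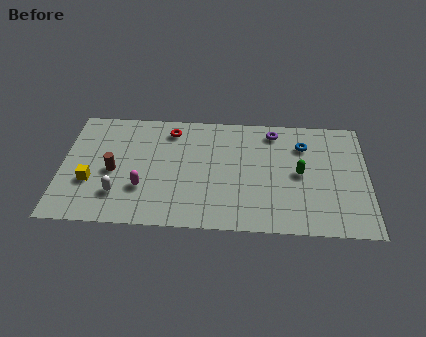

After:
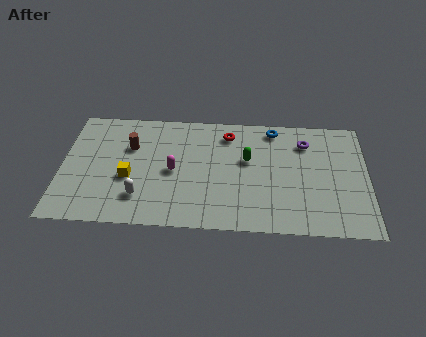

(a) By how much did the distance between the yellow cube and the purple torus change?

-0.7

Before: roughly 10.0 units apart; after: 9.3. That's 0.7 units closer together.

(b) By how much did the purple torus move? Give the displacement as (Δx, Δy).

(1.6, -0.7)

From the two frames, the purple torus sits at roughly (10.6, 7.0) before and (12.2, 6.3) after.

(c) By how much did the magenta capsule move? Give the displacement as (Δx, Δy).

(1.5, 1.3)

From the two frames, the magenta capsule sits at roughly (4.1, 2.6) before and (5.6, 3.9) after.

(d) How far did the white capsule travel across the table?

1.1

The white capsule was near (2.9, 2.1) before and (4.0, 2.0) after, so it travelled √(1.1² + 0.1²) ≈ 1.1 units.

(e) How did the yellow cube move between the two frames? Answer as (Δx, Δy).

(1.9, 0.4)

The yellow cube was at about (1.5, 2.9) and moved to about (3.4, 3.3).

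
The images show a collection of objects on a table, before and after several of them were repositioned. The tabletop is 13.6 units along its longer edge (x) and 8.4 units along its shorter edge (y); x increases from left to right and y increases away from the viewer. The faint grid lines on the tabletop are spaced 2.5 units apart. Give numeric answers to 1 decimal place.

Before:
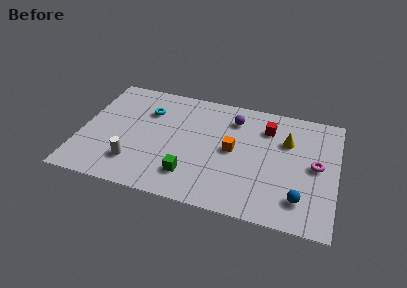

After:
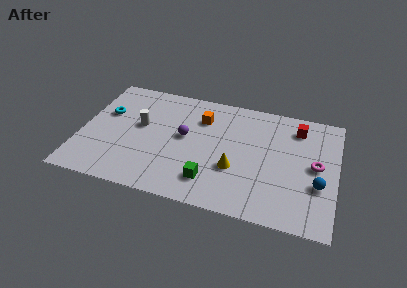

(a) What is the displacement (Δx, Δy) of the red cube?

(1.6, 0.4)

From the two frames, the red cube sits at roughly (9.8, 6.4) before and (11.4, 6.8) after.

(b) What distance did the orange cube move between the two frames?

2.6

The orange cube moved from about (8.1, 4.3) to (6.3, 6.2), a distance of √(1.8² + 1.9²) ≈ 2.6.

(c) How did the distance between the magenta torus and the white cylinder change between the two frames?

-0.4

They were about 9.8 units apart before and 9.4 after — 0.4 units closer together.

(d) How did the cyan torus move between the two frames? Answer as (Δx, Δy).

(-2.2, -0.7)

From the two frames, the cyan torus sits at roughly (3.4, 6.0) before and (1.2, 5.3) after.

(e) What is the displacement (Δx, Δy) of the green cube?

(1.1, -0.1)

The green cube was at about (6.0, 1.9) and moved to about (7.1, 1.8).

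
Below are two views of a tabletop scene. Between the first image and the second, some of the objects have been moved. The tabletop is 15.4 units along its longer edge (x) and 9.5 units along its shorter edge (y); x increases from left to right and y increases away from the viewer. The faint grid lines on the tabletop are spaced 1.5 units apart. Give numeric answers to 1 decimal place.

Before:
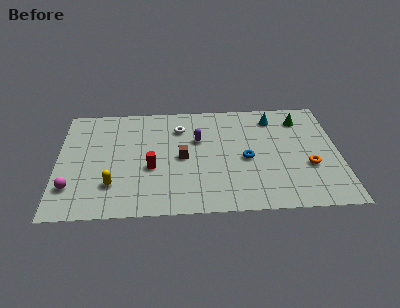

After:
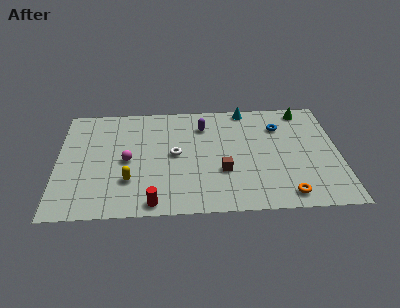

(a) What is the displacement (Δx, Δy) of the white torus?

(-0.3, -2.3)

The white torus started near (6.7, 7.2) and ended near (6.4, 4.9).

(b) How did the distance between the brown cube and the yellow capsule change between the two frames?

+0.8

The distance was about 4.3 in the first image and 5.1 in the second, so they moved 0.8 units further apart.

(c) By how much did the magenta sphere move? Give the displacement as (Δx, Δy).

(3.0, 2.1)

The magenta sphere was at about (0.8, 2.4) and moved to about (3.8, 4.5).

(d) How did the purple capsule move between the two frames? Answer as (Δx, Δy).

(0.3, 1.2)

The purple capsule was at about (7.7, 6.1) and moved to about (8.0, 7.3).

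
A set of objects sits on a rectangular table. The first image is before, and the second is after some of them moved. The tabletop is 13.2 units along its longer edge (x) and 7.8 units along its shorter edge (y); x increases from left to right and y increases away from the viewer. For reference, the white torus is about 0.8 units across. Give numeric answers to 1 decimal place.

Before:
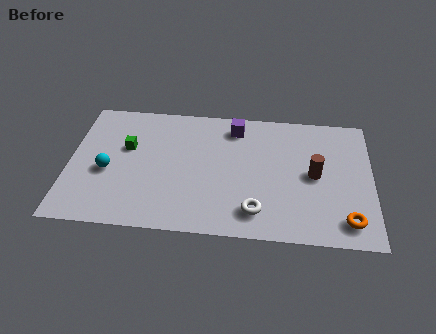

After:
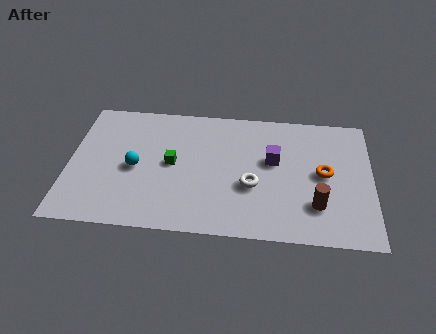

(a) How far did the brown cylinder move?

1.8

The brown cylinder was near (10.7, 3.9) before and (10.8, 2.1) after, so it travelled √(0.1² + 1.8²) ≈ 1.8 units.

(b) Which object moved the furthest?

the orange torus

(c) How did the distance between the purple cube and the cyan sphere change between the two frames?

-0.3

The distance was about 6.4 in the first image and 6.1 in the second, so they moved 0.3 units closer together.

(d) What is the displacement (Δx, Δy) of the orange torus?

(-1.0, 2.7)

The orange torus was at about (12.1, 1.3) and moved to about (11.1, 4.0).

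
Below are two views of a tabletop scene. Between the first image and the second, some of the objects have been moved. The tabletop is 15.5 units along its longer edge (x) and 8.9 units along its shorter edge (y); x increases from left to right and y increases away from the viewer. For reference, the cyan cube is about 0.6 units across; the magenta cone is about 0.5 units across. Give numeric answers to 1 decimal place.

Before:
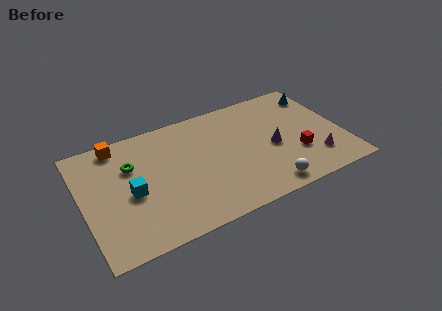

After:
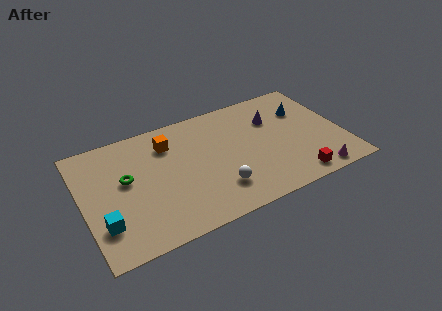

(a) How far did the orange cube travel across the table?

3.1

The orange cube was near (2.4, 7.9) before and (5.3, 6.8) after, so it travelled √(2.9² + 1.1²) ≈ 3.1 units.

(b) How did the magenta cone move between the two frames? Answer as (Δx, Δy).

(-0.2, -1.2)

The magenta cone was at about (13.6, 2.1) and moved to about (13.4, 0.9).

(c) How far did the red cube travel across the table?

1.8

The red cube was near (12.6, 2.9) before and (12.2, 1.1) after, so it travelled √(0.4² + 1.8²) ≈ 1.8 units.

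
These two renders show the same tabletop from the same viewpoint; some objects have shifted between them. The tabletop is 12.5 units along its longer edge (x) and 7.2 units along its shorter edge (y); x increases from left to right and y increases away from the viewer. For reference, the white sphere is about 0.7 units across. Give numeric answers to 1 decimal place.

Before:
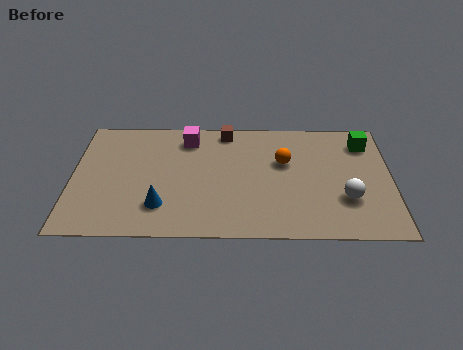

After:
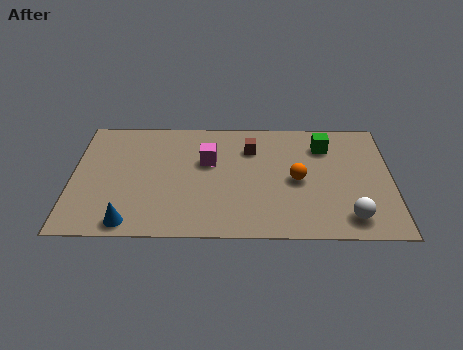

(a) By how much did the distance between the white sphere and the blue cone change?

+1.3

They were about 7.2 units apart before and 8.5 after — 1.3 units further apart.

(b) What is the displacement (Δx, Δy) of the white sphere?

(0.1, -1.1)

The white sphere started near (10.7, 2.3) and ended near (10.8, 1.2).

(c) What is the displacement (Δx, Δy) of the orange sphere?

(0.5, -1.1)

The orange sphere started near (8.3, 4.5) and ended near (8.8, 3.4).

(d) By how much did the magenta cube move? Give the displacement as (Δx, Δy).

(0.8, -1.4)

From the two frames, the magenta cube sits at roughly (4.5, 5.9) before and (5.3, 4.5) after.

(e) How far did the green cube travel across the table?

1.6

The green cube moved from about (11.5, 5.7) to (9.9, 5.5), a distance of √(1.6² + 0.2²) ≈ 1.6.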